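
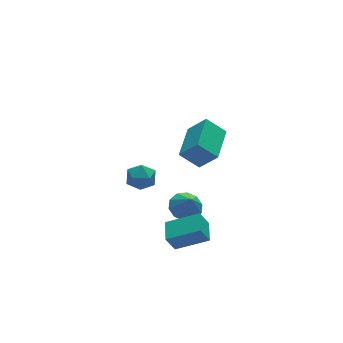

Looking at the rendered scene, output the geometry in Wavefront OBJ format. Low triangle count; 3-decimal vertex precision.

v -0.663 2.192 -3.259
v -0.077 2.797 -3.382
v 0.257 1.443 -2.558
v 0.843 2.048 -2.681
v 0.179 2.196 -2.169
v -0.389 2.659 -2.602
v 0.569 1.581 -3.338
v 0.001 2.044 -3.771
v 0.685 2.419 -3.431
v 0.444 2.8 -2.708
v -0.264 1.44 -3.232
v -0.505 1.821 -2.509
v 1.264 -3.773 3.214
v 0.483 -3.233 4.027
v 0.629 -3.157 2.194
v -0.152 -2.617 3.007
v 2.472 -2.263 3.373
v 1.691 -1.723 4.186
v 1.837 -1.647 2.353
v 1.056 -1.107 3.166
v 1.109 -0.776 -3.215
v 1.954 -0.903 -3.316
v 1.151 -1.364 -2.125
v 1.886 -0.44 -3.063
v 1.522 -0.105 -2.869
v 1 -0.027 -2.807
v 0.52 -0.235 -2.901
v 0.265 -0.649 -3.115
v 0.332 -1.112 -3.367
v 0.697 -1.446 -3.562
v 1.219 -1.525 -3.624
v 1.699 -1.317 -3.53
v -0.86 -3.663 -3.042
v -1.308 -3.583 -2.14
v -0.373 -2.609 -2.892
v -0.821 -2.53 -1.99
v 0.561 -4.43 -2.27
v 0.113 -4.351 -1.368
v 1.048 -3.377 -2.12
v 0.6 -3.297 -1.218
f 1 12 6
f 1 6 2
f 1 2 8
f 1 8 11
f 1 11 12
f 2 6 10
f 6 12 5
f 12 11 3
f 11 8 7
f 8 2 9
f 4 10 5
f 4 5 3
f 4 3 7
f 4 7 9
f 4 9 10
f 5 10 6
f 3 5 12
f 7 3 11
f 9 7 8
f 10 9 2
f 14 16 13
f 17 14 13
f 13 16 15
f 15 17 13
f 14 20 16
f 18 14 17
f 18 20 14
f 16 20 15
f 19 17 15
f 15 20 19
f 19 18 17
f 20 18 19
f 22 21 24
f 22 24 23
f 24 21 25
f 24 25 23
f 25 21 26
f 25 26 23
f 26 21 27
f 26 27 23
f 27 21 28
f 27 28 23
f 28 21 29
f 28 29 23
f 29 21 30
f 29 30 23
f 30 21 31
f 30 31 23
f 31 21 32
f 31 32 23
f 32 21 22
f 32 22 23
f 34 36 33
f 37 34 33
f 33 36 35
f 35 37 33
f 34 40 36
f 38 34 37
f 38 40 34
f 36 40 35
f 39 37 35
f 35 40 39
f 39 38 37
f 40 38 39



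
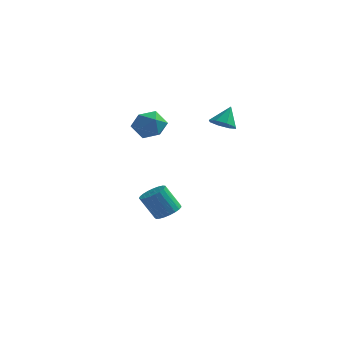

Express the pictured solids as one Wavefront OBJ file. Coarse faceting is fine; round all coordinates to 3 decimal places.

v 0.249 -2.8 2.341
v 1.161 -2.913 2.165
v 0.379 -3.667 3.575
v 1.291 -3.78 3.399
v 0.966 -2.944 3.666
v 0.885 -2.408 2.903
v 0.655 -4.172 2.837
v 0.574 -3.636 2.074
v 1.412 -3.761 2.471
v 1.604 -3.002 2.984
v -0.064 -3.578 2.756
v 0.128 -2.819 3.269
v 0.49 -0.117 -4.097
v 1.01 0.319 -3.734
v 0.25 0.112 -2.399
v -0.27 -0.323 -2.763
v 0.793 0.536 -3.824
v 0.033 0.329 -2.489
v 0.523 0.641 -3.961
v -0.237 0.434 -2.626
v 0.248 0.614 -4.122
v -0.512 0.407 -2.787
v 0.014 0.461 -4.279
v -0.746 0.254 -2.944
v -0.137 0.208 -4.404
v -0.897 0.001 -3.069
v -0.18 -0.101 -4.476
v -0.94 -0.308 -3.141
v -0.107 -0.412 -4.483
v -0.867 -0.619 -3.148
v 0.069 -0.673 -4.423
v -0.691 -0.88 -3.088
v 0.318 -0.837 -4.307
v -0.442 -1.044 -2.972
v 0.597 -0.877 -4.155
v -0.163 -1.084 -2.82
v 0.857 -0.785 -3.992
v 0.097 -0.992 -2.657
v 1.054 -0.578 -3.848
v 0.294 -0.785 -2.513
v 1.153 -0.291 -3.747
v 0.393 -0.498 -2.412
v 1.138 0.027 -3.707
v 0.378 -0.18 -2.372
v 3.11 0.506 2.007
v 3.519 -0.044 2.285
v 3.31 1.174 3.033
v 3.827 0.325 1.985
v 3.714 0.8 1.698
v 3.248 1.103 1.592
v 2.7 1.056 1.729
v 2.393 0.688 2.029
v 2.505 0.213 2.317
v 2.972 -0.09 2.422
f 1 12 6
f 1 6 2
f 1 2 8
f 1 8 11
f 1 11 12
f 2 6 10
f 6 12 5
f 12 11 3
f 11 8 7
f 8 2 9
f 4 10 5
f 4 5 3
f 4 3 7
f 4 7 9
f 4 9 10
f 5 10 6
f 3 5 12
f 7 3 11
f 9 7 8
f 10 9 2
f 14 13 17
f 14 17 15
f 15 17 18
f 15 18 16
f 17 13 19
f 17 19 18
f 18 19 20
f 18 20 16
f 19 13 21
f 19 21 20
f 20 21 22
f 20 22 16
f 21 13 23
f 21 23 22
f 22 23 24
f 22 24 16
f 23 13 25
f 23 25 24
f 24 25 26
f 24 26 16
f 25 13 27
f 25 27 26
f 26 27 28
f 26 28 16
f 27 13 29
f 27 29 28
f 28 29 30
f 28 30 16
f 29 13 31
f 29 31 30
f 30 31 32
f 30 32 16
f 31 13 33
f 31 33 32
f 32 33 34
f 32 34 16
f 33 13 35
f 33 35 34
f 34 35 36
f 34 36 16
f 35 13 37
f 35 37 36
f 36 37 38
f 36 38 16
f 37 13 39
f 37 39 38
f 38 39 40
f 38 40 16
f 39 13 41
f 39 41 40
f 40 41 42
f 40 42 16
f 41 13 43
f 41 43 42
f 42 43 44
f 42 44 16
f 43 13 14
f 43 14 44
f 44 14 15
f 44 15 16
f 46 45 48
f 46 48 47
f 48 45 49
f 48 49 47
f 49 45 50
f 49 50 47
f 50 45 51
f 50 51 47
f 51 45 52
f 51 52 47
f 52 45 53
f 52 53 47
f 53 45 54
f 53 54 47
f 54 45 46
f 54 46 47



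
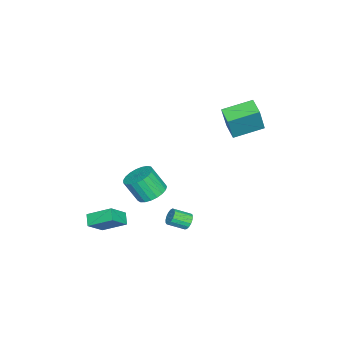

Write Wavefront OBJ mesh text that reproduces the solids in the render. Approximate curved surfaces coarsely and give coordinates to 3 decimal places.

v -1.451 2.608 2.368
v -0.819 2.486 4.156
v -2.498 4.121 2.842
v -1.866 3.999 4.629
v -0.594 3.281 2.111
v 0.038 3.159 3.898
v -1.641 4.794 2.584
v -1.009 4.672 4.372
v 2.258 1.65 -3.491
v 2.635 1.591 -3.901
v 3.059 0.67 -3.379
v 2.682 0.73 -2.969
v 2.758 1.749 -3.723
v 3.182 0.828 -3.201
v 2.767 1.884 -3.492
v 3.191 0.963 -2.97
v 2.659 1.966 -3.26
v 3.083 1.045 -2.738
v 2.46 1.975 -3.082
v 2.883 1.055 -2.56
v 2.214 1.91 -2.997
v 2.638 0.99 -2.475
v 1.978 1.786 -3.025
v 2.402 0.865 -2.503
v 1.807 1.63 -3.16
v 2.23 0.709 -2.638
v 1.739 1.479 -3.371
v 2.162 0.559 -2.849
v 1.789 1.367 -3.609
v 2.213 0.447 -3.087
v 1.948 1.321 -3.82
v 2.372 0.4 -3.298
v 2.177 1.349 -3.956
v 2.601 0.429 -3.434
v 2.425 1.447 -3.985
v 2.849 0.526 -3.463
v 3.666 -3.926 -3.352
v 3.525 -2.474 -2.518
v 2.709 -3.441 -4.358
v 2.568 -1.99 -3.524
v 4.292 -3.61 -3.796
v 4.151 -2.159 -2.962
v 3.335 -3.126 -4.802
v 3.194 -1.674 -3.968
v -0.477 -1.545 -4.006
v 0.118 -2.208 -4.437
v 0.193 -3.058 -3.025
v -0.403 -2.395 -2.594
v 0.388 -1.936 -4.287
v 0.462 -2.786 -2.875
v 0.508 -1.595 -4.088
v 0.582 -2.446 -2.676
v 0.458 -1.247 -3.876
v 0.532 -2.097 -2.464
v 0.246 -0.949 -3.686
v 0.32 -1.799 -2.273
v -0.091 -0.755 -3.551
v -0.017 -1.605 -2.139
v -0.495 -0.697 -3.495
v -0.421 -1.547 -2.083
v -0.896 -0.786 -3.527
v -0.821 -1.636 -2.115
v -1.224 -1.006 -3.642
v -1.15 -1.856 -2.23
v -1.423 -1.319 -3.821
v -1.349 -2.17 -2.408
v -1.459 -1.672 -4.031
v -1.384 -2.522 -2.619
v -1.325 -2.002 -4.237
v -1.25 -2.852 -2.824
v -1.044 -2.253 -4.403
v -0.97 -3.103 -2.99
v -0.665 -2.382 -4.5
v -0.591 -3.232 -3.088
v -0.254 -2.366 -4.512
v -0.18 -3.216 -3.1
f 2 4 1
f 5 2 1
f 1 4 3
f 3 5 1
f 2 8 4
f 6 2 5
f 6 8 2
f 4 8 3
f 7 5 3
f 3 8 7
f 7 6 5
f 8 6 7
f 10 9 13
f 10 13 11
f 11 13 14
f 11 14 12
f 13 9 15
f 13 15 14
f 14 15 16
f 14 16 12
f 15 9 17
f 15 17 16
f 16 17 18
f 16 18 12
f 17 9 19
f 17 19 18
f 18 19 20
f 18 20 12
f 19 9 21
f 19 21 20
f 20 21 22
f 20 22 12
f 21 9 23
f 21 23 22
f 22 23 24
f 22 24 12
f 23 9 25
f 23 25 24
f 24 25 26
f 24 26 12
f 25 9 27
f 25 27 26
f 26 27 28
f 26 28 12
f 27 9 29
f 27 29 28
f 28 29 30
f 28 30 12
f 29 9 31
f 29 31 30
f 30 31 32
f 30 32 12
f 31 9 33
f 31 33 32
f 32 33 34
f 32 34 12
f 33 9 35
f 33 35 34
f 34 35 36
f 34 36 12
f 35 9 10
f 35 10 36
f 36 10 11
f 36 11 12
f 38 40 37
f 41 38 37
f 37 40 39
f 39 41 37
f 38 44 40
f 42 38 41
f 42 44 38
f 40 44 39
f 43 41 39
f 39 44 43
f 43 42 41
f 44 42 43
f 46 45 49
f 46 49 47
f 47 49 50
f 47 50 48
f 49 45 51
f 49 51 50
f 50 51 52
f 50 52 48
f 51 45 53
f 51 53 52
f 52 53 54
f 52 54 48
f 53 45 55
f 53 55 54
f 54 55 56
f 54 56 48
f 55 45 57
f 55 57 56
f 56 57 58
f 56 58 48
f 57 45 59
f 57 59 58
f 58 59 60
f 58 60 48
f 59 45 61
f 59 61 60
f 60 61 62
f 60 62 48
f 61 45 63
f 61 63 62
f 62 63 64
f 62 64 48
f 63 45 65
f 63 65 64
f 64 65 66
f 64 66 48
f 65 45 67
f 65 67 66
f 66 67 68
f 66 68 48
f 67 45 69
f 67 69 68
f 68 69 70
f 68 70 48
f 69 45 71
f 69 71 70
f 70 71 72
f 70 72 48
f 71 45 73
f 71 73 72
f 72 73 74
f 72 74 48
f 73 45 75
f 73 75 74
f 74 75 76
f 74 76 48
f 75 45 46
f 75 46 76
f 76 46 47
f 76 47 48



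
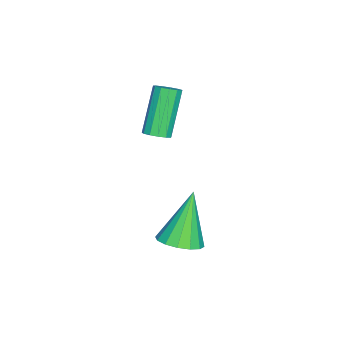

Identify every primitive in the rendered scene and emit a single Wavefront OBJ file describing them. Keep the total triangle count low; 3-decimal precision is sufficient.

v 1.809 2.344 -0.517
v 2.269 1.715 -0.231
v 0.871 2.516 1.377
v 2.5 2.068 -0.149
v 2.546 2.495 -0.166
v 2.394 2.881 -0.276
v 2.085 3.123 -0.451
v 1.703 3.157 -0.643
v 1.349 2.973 -0.802
v 1.118 2.62 -0.884
v 1.072 2.193 -0.868
v 1.224 1.806 -0.757
v 1.532 1.564 -0.582
v 1.915 1.53 -0.39
v -1.546 0.429 1.986
v -1.122 0.324 2.267
v -2.229 0.366 3.955
v -2.654 0.471 3.674
v -1.138 0.616 2.248
v -2.246 0.658 3.937
v -1.285 0.848 2.147
v -2.392 0.89 3.836
v -1.514 0.948 1.994
v -2.621 0.99 3.683
v -1.753 0.883 1.838
v -2.861 0.925 3.527
v -1.927 0.673 1.73
v -3.035 0.715 3.419
v -1.98 0.387 1.702
v -3.088 0.429 3.391
v -1.895 0.113 1.765
v -3.003 0.155 3.453
v -1.7 -0.06 1.897
v -2.807 -0.018 3.586
v -1.455 -0.078 2.058
v -2.563 -0.036 3.747
v -1.24 0.065 2.196
v -2.347 0.107 3.884
f 2 1 4
f 2 4 3
f 4 1 5
f 4 5 3
f 5 1 6
f 5 6 3
f 6 1 7
f 6 7 3
f 7 1 8
f 7 8 3
f 8 1 9
f 8 9 3
f 9 1 10
f 9 10 3
f 10 1 11
f 10 11 3
f 11 1 12
f 11 12 3
f 12 1 13
f 12 13 3
f 13 1 14
f 13 14 3
f 14 1 2
f 14 2 3
f 16 15 19
f 16 19 17
f 17 19 20
f 17 20 18
f 19 15 21
f 19 21 20
f 20 21 22
f 20 22 18
f 21 15 23
f 21 23 22
f 22 23 24
f 22 24 18
f 23 15 25
f 23 25 24
f 24 25 26
f 24 26 18
f 25 15 27
f 25 27 26
f 26 27 28
f 26 28 18
f 27 15 29
f 27 29 28
f 28 29 30
f 28 30 18
f 29 15 31
f 29 31 30
f 30 31 32
f 30 32 18
f 31 15 33
f 31 33 32
f 32 33 34
f 32 34 18
f 33 15 35
f 33 35 34
f 34 35 36
f 34 36 18
f 35 15 37
f 35 37 36
f 36 37 38
f 36 38 18
f 37 15 16
f 37 16 38
f 38 16 17
f 38 17 18



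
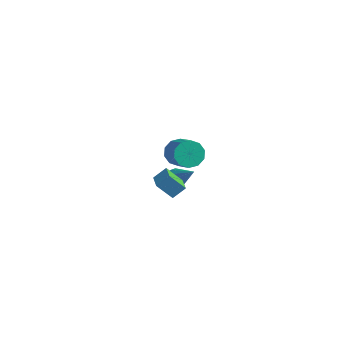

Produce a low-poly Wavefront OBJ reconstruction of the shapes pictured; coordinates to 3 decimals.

v -1.867 1.358 -2.699
v -1.513 0.97 -3.099
v -0.593 1.202 -1.421
v -1.399 1.356 -3.165
v -1.464 1.743 -3.053
v -1.682 1.983 -2.806
v -1.971 1.984 -2.517
v -2.22 1.746 -2.299
v -2.334 1.36 -2.232
v -2.269 0.973 -2.344
v -2.051 0.733 -2.592
v -1.762 0.732 -2.88
v 0.513 -3.223 0.898
v -0.291 -3.632 1.901
v 0.981 -2.624 1.516
v 0.176 -3.033 2.52
v 1.224 -4.027 1.14
v 0.419 -4.436 2.144
v 1.691 -3.428 1.759
v 0.887 -3.837 2.762
v -3.613 4.439 -3.456
v -2.972 4.378 -4.208
v -1.625 3.36 -2.976
v -2.267 3.421 -2.224
v -2.858 4.897 -3.903
v -1.511 3.878 -2.671
v -3.032 5.241 -3.428
v -1.686 4.222 -2.196
v -3.429 5.278 -2.964
v -2.082 4.26 -1.732
v -3.896 4.996 -2.687
v -2.549 3.977 -1.455
v -4.255 4.5 -2.704
v -2.908 3.482 -1.472
v -4.369 3.982 -3.009
v -3.022 2.963 -1.777
v -4.194 3.638 -3.484
v -2.848 2.619 -2.252
v -3.798 3.6 -3.948
v -2.451 2.582 -2.716
v -3.331 3.883 -4.225
v -1.984 2.864 -2.993
f 2 1 4
f 2 4 3
f 4 1 5
f 4 5 3
f 5 1 6
f 5 6 3
f 6 1 7
f 6 7 3
f 7 1 8
f 7 8 3
f 8 1 9
f 8 9 3
f 9 1 10
f 9 10 3
f 10 1 11
f 10 11 3
f 11 1 12
f 11 12 3
f 12 1 2
f 12 2 3
f 14 16 13
f 17 14 13
f 13 16 15
f 15 17 13
f 14 20 16
f 18 14 17
f 18 20 14
f 16 20 15
f 19 17 15
f 15 20 19
f 19 18 17
f 20 18 19
f 22 21 25
f 22 25 23
f 23 25 26
f 23 26 24
f 25 21 27
f 25 27 26
f 26 27 28
f 26 28 24
f 27 21 29
f 27 29 28
f 28 29 30
f 28 30 24
f 29 21 31
f 29 31 30
f 30 31 32
f 30 32 24
f 31 21 33
f 31 33 32
f 32 33 34
f 32 34 24
f 33 21 35
f 33 35 34
f 34 35 36
f 34 36 24
f 35 21 37
f 35 37 36
f 36 37 38
f 36 38 24
f 37 21 39
f 37 39 38
f 38 39 40
f 38 40 24
f 39 21 41
f 39 41 40
f 40 41 42
f 40 42 24
f 41 21 22
f 41 22 42
f 42 22 23
f 42 23 24



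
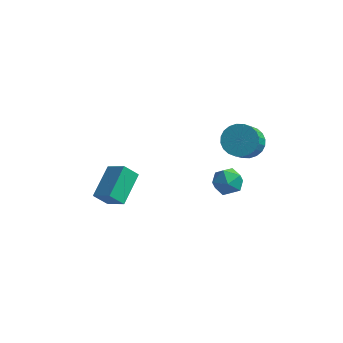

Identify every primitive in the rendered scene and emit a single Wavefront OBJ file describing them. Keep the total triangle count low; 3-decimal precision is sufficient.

v -4.528 -1.191 -1.791
v -4.347 0.77 -0.878
v -3.809 -0.867 -2.628
v -3.628 1.093 -1.716
v -3.372 -1.673 -0.984
v -3.191 0.287 -0.072
v -2.653 -1.35 -1.822
v -2.472 0.611 -0.909
v 3.14 -1.099 1.99
v 4.04 -1.26 2.271
v 2.68 -2.38 2.729
v 3.58 -2.541 3.01
v 3.092 -1.8 3.369
v 3.376 -1.009 2.913
v 3.344 -2.631 2.087
v 3.628 -1.84 1.631
v 4.166 -2.207 2.331
v 4.011 -1.694 3.123
v 2.709 -1.946 1.877
v 2.554 -1.433 2.669
v 3.5 1.224 3.216
v 4.465 1.508 3.484
v 4.484 0.039 4.971
v 3.52 -0.244 4.704
v 4.242 1.748 3.723
v 4.261 0.28 5.211
v 3.907 1.908 3.886
v 3.926 0.44 5.374
v 3.509 1.964 3.947
v 3.529 0.496 5.434
v 3.111 1.908 3.896
v 3.13 0.44 5.384
v 2.771 1.747 3.742
v 2.791 0.279 5.23
v 2.543 1.507 3.508
v 2.562 0.039 4.995
v 2.46 1.224 3.229
v 2.48 -0.244 4.717
v 2.536 0.941 2.949
v 2.555 -0.528 4.436
v 2.759 0.7 2.709
v 2.778 -0.768 4.197
v 3.094 0.54 2.546
v 3.113 -0.928 4.034
v 3.491 0.484 2.486
v 3.511 -0.984 3.973
v 3.89 0.54 2.536
v 3.909 -0.928 4.024
v 4.229 0.701 2.69
v 4.249 -0.767 4.178
v 4.458 0.941 2.925
v 4.477 -0.527 4.412
v 4.54 1.224 3.203
v 4.56 -0.244 4.691
f 2 4 1
f 5 2 1
f 1 4 3
f 3 5 1
f 2 8 4
f 6 2 5
f 6 8 2
f 4 8 3
f 7 5 3
f 3 8 7
f 7 6 5
f 8 6 7
f 9 20 14
f 9 14 10
f 9 10 16
f 9 16 19
f 9 19 20
f 10 14 18
f 14 20 13
f 20 19 11
f 19 16 15
f 16 10 17
f 12 18 13
f 12 13 11
f 12 11 15
f 12 15 17
f 12 17 18
f 13 18 14
f 11 13 20
f 15 11 19
f 17 15 16
f 18 17 10
f 22 21 25
f 22 25 23
f 23 25 26
f 23 26 24
f 25 21 27
f 25 27 26
f 26 27 28
f 26 28 24
f 27 21 29
f 27 29 28
f 28 29 30
f 28 30 24
f 29 21 31
f 29 31 30
f 30 31 32
f 30 32 24
f 31 21 33
f 31 33 32
f 32 33 34
f 32 34 24
f 33 21 35
f 33 35 34
f 34 35 36
f 34 36 24
f 35 21 37
f 35 37 36
f 36 37 38
f 36 38 24
f 37 21 39
f 37 39 38
f 38 39 40
f 38 40 24
f 39 21 41
f 39 41 40
f 40 41 42
f 40 42 24
f 41 21 43
f 41 43 42
f 42 43 44
f 42 44 24
f 43 21 45
f 43 45 44
f 44 45 46
f 44 46 24
f 45 21 47
f 45 47 46
f 46 47 48
f 46 48 24
f 47 21 49
f 47 49 48
f 48 49 50
f 48 50 24
f 49 21 51
f 49 51 50
f 50 51 52
f 50 52 24
f 51 21 53
f 51 53 52
f 52 53 54
f 52 54 24
f 53 21 22
f 53 22 54
f 54 22 23
f 54 23 24



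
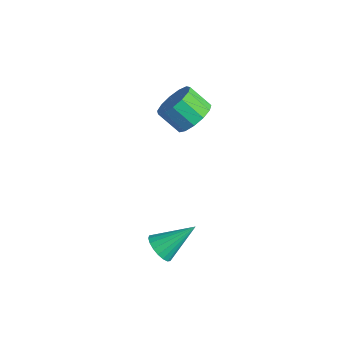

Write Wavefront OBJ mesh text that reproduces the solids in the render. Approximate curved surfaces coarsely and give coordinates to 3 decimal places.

v 3.697 -3.74 -0.234
v 4.238 -3.625 -0.612
v 4.123 -2.44 0.774
v 4.029 -3.456 -0.741
v 3.755 -3.344 -0.771
v 3.469 -3.31 -0.694
v 3.228 -3.361 -0.525
v 3.08 -3.487 -0.3
v 3.054 -3.664 -0.061
v 3.156 -3.856 0.144
v 3.364 -4.025 0.273
v 3.639 -4.137 0.303
v 3.925 -4.171 0.226
v 4.166 -4.12 0.058
v 4.314 -3.993 -0.168
v 4.34 -3.817 -0.407
v -0.617 0.658 1.725
v 0.04 0.624 2.324
v -0.726 0.128 3.135
v -1.383 0.162 2.535
v -0.184 1.068 2.385
v -0.949 0.572 3.195
v -0.545 1.383 2.236
v -1.311 0.887 3.047
v -0.93 1.467 1.925
v -1.695 0.971 2.735
v -1.215 1.294 1.55
v -1.98 0.798 2.361
v -1.31 0.92 1.231
v -2.075 0.424 2.041
v -1.185 0.462 1.068
v -1.951 -0.034 1.879
v -0.881 0.066 1.114
v -1.646 -0.43 1.925
v -0.492 -0.141 1.354
v -1.257 -0.637 2.164
v -0.143 -0.095 1.711
v -0.909 -0.591 2.522
v 0.055 0.19 2.073
v -0.711 -0.306 2.884
f 2 1 4
f 2 4 3
f 4 1 5
f 4 5 3
f 5 1 6
f 5 6 3
f 6 1 7
f 6 7 3
f 7 1 8
f 7 8 3
f 8 1 9
f 8 9 3
f 9 1 10
f 9 10 3
f 10 1 11
f 10 11 3
f 11 1 12
f 11 12 3
f 12 1 13
f 12 13 3
f 13 1 14
f 13 14 3
f 14 1 15
f 14 15 3
f 15 1 16
f 15 16 3
f 16 1 2
f 16 2 3
f 18 17 21
f 18 21 19
f 19 21 22
f 19 22 20
f 21 17 23
f 21 23 22
f 22 23 24
f 22 24 20
f 23 17 25
f 23 25 24
f 24 25 26
f 24 26 20
f 25 17 27
f 25 27 26
f 26 27 28
f 26 28 20
f 27 17 29
f 27 29 28
f 28 29 30
f 28 30 20
f 29 17 31
f 29 31 30
f 30 31 32
f 30 32 20
f 31 17 33
f 31 33 32
f 32 33 34
f 32 34 20
f 33 17 35
f 33 35 34
f 34 35 36
f 34 36 20
f 35 17 37
f 35 37 36
f 36 37 38
f 36 38 20
f 37 17 39
f 37 39 38
f 38 39 40
f 38 40 20
f 39 17 18
f 39 18 40
f 40 18 19
f 40 19 20



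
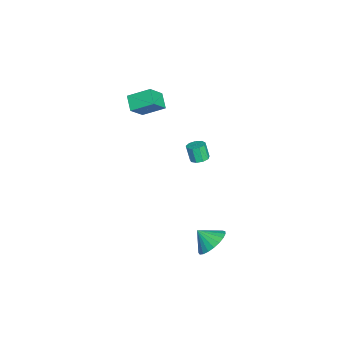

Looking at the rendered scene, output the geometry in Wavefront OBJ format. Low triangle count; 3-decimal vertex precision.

v -3.656 -2.039 3.275
v -2.866 -2.601 4.272
v -3.633 -0.786 3.963
v -2.843 -1.347 4.96
v -2.817 -1.773 2.76
v -2.027 -2.334 3.757
v -2.794 -0.519 3.448
v -2.004 -1.081 4.445
v 2.252 2.387 -3.24
v 3.119 2.547 -2.789
v 2.008 1.573 -2.48
v 2.87 2.808 -2.59
v 2.513 2.995 -2.504
v 2.112 3.078 -2.545
v 1.735 3.041 -2.706
v 1.448 2.891 -2.959
v 1.299 2.654 -3.261
v 1.315 2.37 -3.559
v 1.494 2.09 -3.802
v 1.803 1.861 -3.948
v 2.191 1.723 -3.971
v 2.588 1.7 -3.868
v 2.928 1.795 -3.656
v 3.151 1.993 -3.372
v 3.218 2.259 -3.065
v -3.484 1.285 -1.418
v -3.009 1.515 -1.233
v -3.26 1.266 -0.277
v -3.736 1.035 -0.462
v -3.288 1.777 -1.238
v -3.539 1.528 -0.282
v -3.659 1.809 -1.327
v -3.91 1.559 -0.371
v -3.948 1.595 -1.459
v -4.2 1.346 -0.503
v -4.021 1.236 -1.572
v -4.272 0.987 -0.615
v -3.842 0.9 -1.613
v -4.093 0.651 -0.656
v -3.496 0.744 -1.562
v -3.747 0.494 -0.606
v -3.144 0.841 -1.445
v -3.396 0.591 -0.488
v -2.952 1.145 -1.315
v -3.203 0.896 -0.358
f 2 4 1
f 5 2 1
f 1 4 3
f 3 5 1
f 2 8 4
f 6 2 5
f 6 8 2
f 4 8 3
f 7 5 3
f 3 8 7
f 7 6 5
f 8 6 7
f 10 9 12
f 10 12 11
f 12 9 13
f 12 13 11
f 13 9 14
f 13 14 11
f 14 9 15
f 14 15 11
f 15 9 16
f 15 16 11
f 16 9 17
f 16 17 11
f 17 9 18
f 17 18 11
f 18 9 19
f 18 19 11
f 19 9 20
f 19 20 11
f 20 9 21
f 20 21 11
f 21 9 22
f 21 22 11
f 22 9 23
f 22 23 11
f 23 9 24
f 23 24 11
f 24 9 25
f 24 25 11
f 25 9 10
f 25 10 11
f 27 26 30
f 27 30 28
f 28 30 31
f 28 31 29
f 30 26 32
f 30 32 31
f 31 32 33
f 31 33 29
f 32 26 34
f 32 34 33
f 33 34 35
f 33 35 29
f 34 26 36
f 34 36 35
f 35 36 37
f 35 37 29
f 36 26 38
f 36 38 37
f 37 38 39
f 37 39 29
f 38 26 40
f 38 40 39
f 39 40 41
f 39 41 29
f 40 26 42
f 40 42 41
f 41 42 43
f 41 43 29
f 42 26 44
f 42 44 43
f 43 44 45
f 43 45 29
f 44 26 27
f 44 27 45
f 45 27 28
f 45 28 29



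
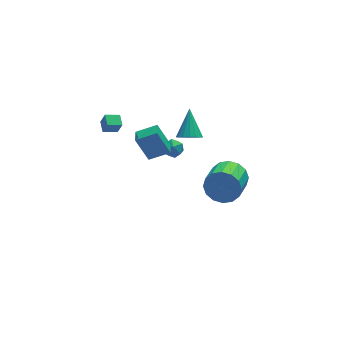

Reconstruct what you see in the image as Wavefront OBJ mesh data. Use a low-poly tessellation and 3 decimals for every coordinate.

v -2.046 1.349 0.484
v -2.681 1.863 2.088
v -1.737 2.222 0.326
v -2.372 2.736 1.93
v -0.828 1.024 1.07
v -1.463 1.538 2.674
v -0.519 1.897 0.912
v -1.154 2.411 2.516
v -0.005 0.092 3.219
v 0.602 0.291 2.79
v 0.465 1.428 4.501
v 0.331 0.506 2.664
v -0.017 0.627 2.666
v -0.362 0.625 2.794
v -0.626 0.502 3.02
v -0.747 0.284 3.292
v -0.698 0.022 3.546
v -0.491 -0.224 3.726
v -0.172 -0.397 3.79
v 0.185 -0.458 3.723
v 0.499 -0.394 3.541
v 0.697 -0.218 3.284
v 0.734 0.029 3.013
v 0.17 3.762 -0.641
v 0.629 3.922 -1.179
v -0.309 2.918 -1.301
v 0.15 3.078 -1.839
v 0.398 2.772 -1.23
v 0.694 3.294 -0.822
v -0.374 3.546 -1.658
v -0.078 4.068 -1.25
v 0.293 3.789 -1.808
v 0.77 3.311 -1.543
v -0.45 3.529 -0.937
v 0.027 3.051 -0.672
v 1.181 -3.294 2.469
v 1.551 -3.935 1.668
v 0.629 -5.246 2.291
v 0.259 -4.606 3.091
v 1.923 -3.997 2.088
v 1 -5.308 2.711
v 2.096 -3.87 2.61
v 1.173 -5.182 3.233
v 2.024 -3.59 3.094
v 1.101 -4.901 3.717
v 1.726 -3.23 3.411
v 0.803 -4.541 4.033
v 1.282 -2.887 3.475
v 0.36 -4.199 4.098
v 0.811 -2.654 3.269
v -0.111 -3.965 3.892
v 0.44 -2.592 2.849
v -0.483 -3.903 3.472
v 0.267 -2.718 2.327
v -0.656 -4.03 2.95
v 0.339 -2.999 1.843
v -0.584 -4.31 2.466
v 0.637 -3.359 1.527
v -0.286 -4.67 2.149
v 1.08 -3.701 1.462
v 0.158 -5.013 2.085
v -4.145 3.449 1.843
v -3.925 3.21 2.671
v -4.038 4.228 2.039
v -3.819 3.988 2.868
v -3.261 3.392 1.592
v -3.042 3.152 2.421
v -3.155 4.17 1.789
v -2.935 3.931 2.617
f 2 4 1
f 5 2 1
f 1 4 3
f 3 5 1
f 2 8 4
f 6 2 5
f 6 8 2
f 4 8 3
f 7 5 3
f 3 8 7
f 7 6 5
f 8 6 7
f 10 9 12
f 10 12 11
f 12 9 13
f 12 13 11
f 13 9 14
f 13 14 11
f 14 9 15
f 14 15 11
f 15 9 16
f 15 16 11
f 16 9 17
f 16 17 11
f 17 9 18
f 17 18 11
f 18 9 19
f 18 19 11
f 19 9 20
f 19 20 11
f 20 9 21
f 20 21 11
f 21 9 22
f 21 22 11
f 22 9 23
f 22 23 11
f 23 9 10
f 23 10 11
f 24 35 29
f 24 29 25
f 24 25 31
f 24 31 34
f 24 34 35
f 25 29 33
f 29 35 28
f 35 34 26
f 34 31 30
f 31 25 32
f 27 33 28
f 27 28 26
f 27 26 30
f 27 30 32
f 27 32 33
f 28 33 29
f 26 28 35
f 30 26 34
f 32 30 31
f 33 32 25
f 37 36 40
f 37 40 38
f 38 40 41
f 38 41 39
f 40 36 42
f 40 42 41
f 41 42 43
f 41 43 39
f 42 36 44
f 42 44 43
f 43 44 45
f 43 45 39
f 44 36 46
f 44 46 45
f 45 46 47
f 45 47 39
f 46 36 48
f 46 48 47
f 47 48 49
f 47 49 39
f 48 36 50
f 48 50 49
f 49 50 51
f 49 51 39
f 50 36 52
f 50 52 51
f 51 52 53
f 51 53 39
f 52 36 54
f 52 54 53
f 53 54 55
f 53 55 39
f 54 36 56
f 54 56 55
f 55 56 57
f 55 57 39
f 56 36 58
f 56 58 57
f 57 58 59
f 57 59 39
f 58 36 60
f 58 60 59
f 59 60 61
f 59 61 39
f 60 36 37
f 60 37 61
f 61 37 38
f 61 38 39
f 63 65 62
f 66 63 62
f 62 65 64
f 64 66 62
f 63 69 65
f 67 63 66
f 67 69 63
f 65 69 64
f 68 66 64
f 64 69 68
f 68 67 66
f 69 67 68



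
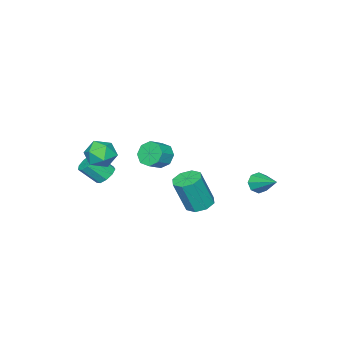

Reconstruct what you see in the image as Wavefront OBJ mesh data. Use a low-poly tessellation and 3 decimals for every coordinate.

v -1.974 -3.341 -0.206
v -1.614 -3.664 -0.855
v -0.745 -3.722 -0.344
v -1.106 -3.399 0.306
v -1.577 -3.045 -0.847
v -0.708 -3.103 -0.335
v -1.774 -2.6 -0.463
v -0.905 -2.657 0.049
v -2.088 -2.589 0.071
v -1.219 -2.646 0.583
v -2.335 -3.018 0.444
v -1.466 -3.076 0.955
v -2.372 -3.637 0.435
v -1.503 -3.695 0.947
v -2.175 -4.083 0.051
v -1.306 -4.14 0.563
v -1.861 -4.094 -0.483
v -0.992 -4.151 0.029
v -3.032 2.195 -0.604
v -2.83 1.848 -0.08
v -2.648 3.605 0.184
v -2.459 1.931 -0.412
v -2.423 2.17 -0.856
v -2.744 2.423 -1.152
v -3.234 2.543 -1.127
v -3.606 2.459 -0.796
v -3.642 2.221 -0.352
v -3.321 1.967 -0.056
v 3.537 -1.4 3.015
v 4.438 -1.483 3.002
v 3.402 -2.857 2.978
v 4.303 -2.94 2.965
v 3.888 -2.639 3.71
v 3.971 -1.739 3.733
v 3.869 -2.601 2.247
v 3.952 -1.701 2.27
v 4.643 -2.225 2.527
v 4.654 -2.249 3.431
v 3.186 -2.091 2.549
v 3.197 -2.115 3.453
v 3.36 -2.371 1.154
v 3.818 -1.912 1.204
v 4.397 -2.59 2.136
v 3.94 -3.049 2.086
v 3.481 -1.821 1.48
v 4.06 -2.5 2.411
v 3.087 -1.988 1.603
v 3.667 -2.667 2.535
v 2.822 -2.333 1.516
v 3.401 -3.012 2.448
v 2.808 -2.697 1.26
v 3.387 -3.375 2.192
v 3.053 -2.907 0.954
v 3.632 -3.586 1.886
v 3.441 -2.867 0.742
v 4.021 -3.546 1.674
v 3.792 -2.594 0.723
v 4.371 -3.273 1.654
v 3.941 -2.217 0.905
v 4.52 -2.896 1.837
v 0.278 1.084 -1.001
v 0.955 0.771 -1.262
v 1.499 0.364 0.641
v 0.822 0.676 0.901
v 1.002 1.363 -1.148
v 1.546 0.956 0.754
v 0.625 1.791 -0.949
v 1.169 1.384 0.953
v 0.045 1.805 -0.78
v 0.589 1.398 1.122
v -0.399 1.396 -0.741
v 0.145 0.989 1.162
v -0.446 0.804 -0.854
v 0.098 0.397 1.048
v -0.069 0.376 -1.053
v 0.475 -0.031 0.849
v 0.511 0.362 -1.222
v 1.055 -0.045 0.68
f 2 1 5
f 2 5 3
f 3 5 6
f 3 6 4
f 5 1 7
f 5 7 6
f 6 7 8
f 6 8 4
f 7 1 9
f 7 9 8
f 8 9 10
f 8 10 4
f 9 1 11
f 9 11 10
f 10 11 12
f 10 12 4
f 11 1 13
f 11 13 12
f 12 13 14
f 12 14 4
f 13 1 15
f 13 15 14
f 14 15 16
f 14 16 4
f 15 1 17
f 15 17 16
f 16 17 18
f 16 18 4
f 17 1 2
f 17 2 18
f 18 2 3
f 18 3 4
f 20 19 22
f 20 22 21
f 22 19 23
f 22 23 21
f 23 19 24
f 23 24 21
f 24 19 25
f 24 25 21
f 25 19 26
f 25 26 21
f 26 19 27
f 26 27 21
f 27 19 28
f 27 28 21
f 28 19 20
f 28 20 21
f 29 40 34
f 29 34 30
f 29 30 36
f 29 36 39
f 29 39 40
f 30 34 38
f 34 40 33
f 40 39 31
f 39 36 35
f 36 30 37
f 32 38 33
f 32 33 31
f 32 31 35
f 32 35 37
f 32 37 38
f 33 38 34
f 31 33 40
f 35 31 39
f 37 35 36
f 38 37 30
f 42 41 45
f 42 45 43
f 43 45 46
f 43 46 44
f 45 41 47
f 45 47 46
f 46 47 48
f 46 48 44
f 47 41 49
f 47 49 48
f 48 49 50
f 48 50 44
f 49 41 51
f 49 51 50
f 50 51 52
f 50 52 44
f 51 41 53
f 51 53 52
f 52 53 54
f 52 54 44
f 53 41 55
f 53 55 54
f 54 55 56
f 54 56 44
f 55 41 57
f 55 57 56
f 56 57 58
f 56 58 44
f 57 41 59
f 57 59 58
f 58 59 60
f 58 60 44
f 59 41 42
f 59 42 60
f 60 42 43
f 60 43 44
f 62 61 65
f 62 65 63
f 63 65 66
f 63 66 64
f 65 61 67
f 65 67 66
f 66 67 68
f 66 68 64
f 67 61 69
f 67 69 68
f 68 69 70
f 68 70 64
f 69 61 71
f 69 71 70
f 70 71 72
f 70 72 64
f 71 61 73
f 71 73 72
f 72 73 74
f 72 74 64
f 73 61 75
f 73 75 74
f 74 75 76
f 74 76 64
f 75 61 77
f 75 77 76
f 76 77 78
f 76 78 64
f 77 61 62
f 77 62 78
f 78 62 63
f 78 63 64



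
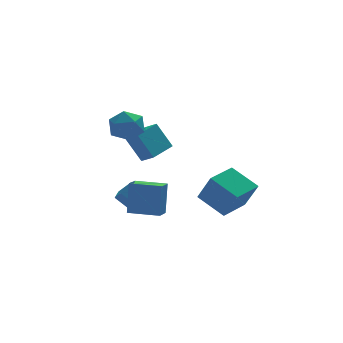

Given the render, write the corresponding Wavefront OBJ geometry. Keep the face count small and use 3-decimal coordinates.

v -3.68 -2.783 -1.261
v -3.442 -2.399 0.687
v -3.117 -1.976 -1.489
v -2.879 -1.591 0.459
v -2.201 -3.809 -1.239
v -1.963 -3.424 0.709
v -1.638 -3.001 -1.467
v -1.4 -2.617 0.481
v -2.239 4.567 -3.572
v -2.356 3.374 -2.558
v -1.392 4.896 -3.087
v -1.509 3.703 -2.073
v -1.511 3.837 -4.347
v -1.628 2.644 -3.333
v -0.664 4.166 -3.862
v -0.781 2.973 -2.848
v -2.052 2.977 1.685
v -1.589 2.235 2.189
v -0.607 4.054 1.944
v -0.144 3.311 2.448
v -1.316 2.369 0.112
v -0.853 1.626 0.616
v 0.129 3.445 0.371
v 0.592 2.703 0.875
v -3.512 1.033 4.043
v -2.919 1.276 3.131
v -2.501 -0.436 4.309
v -1.908 -0.193 3.397
v -1.825 0.45 4.303
v -2.45 1.358 4.139
v -2.97 -0.518 3.301
v -3.595 0.39 3.137
v -2.584 0.317 2.673
v -1.877 0.916 3.292
v -3.543 -0.076 4.148
v -2.836 0.523 4.767
v 1.832 -2.367 -2.481
v 2.272 -3.225 -0.774
v 0.809 -0.984 -1.521
v 1.248 -1.842 0.185
v 3.432 -1.278 -2.345
v 3.871 -2.136 -0.639
v 2.408 0.105 -1.386
v 2.848 -0.753 0.321
f 2 4 1
f 5 2 1
f 1 4 3
f 3 5 1
f 2 8 4
f 6 2 5
f 6 8 2
f 4 8 3
f 7 5 3
f 3 8 7
f 7 6 5
f 8 6 7
f 10 12 9
f 13 10 9
f 9 12 11
f 11 13 9
f 10 16 12
f 14 10 13
f 14 16 10
f 12 16 11
f 15 13 11
f 11 16 15
f 15 14 13
f 16 14 15
f 18 20 17
f 21 18 17
f 17 20 19
f 19 21 17
f 18 24 20
f 22 18 21
f 22 24 18
f 20 24 19
f 23 21 19
f 19 24 23
f 23 22 21
f 24 22 23
f 25 36 30
f 25 30 26
f 25 26 32
f 25 32 35
f 25 35 36
f 26 30 34
f 30 36 29
f 36 35 27
f 35 32 31
f 32 26 33
f 28 34 29
f 28 29 27
f 28 27 31
f 28 31 33
f 28 33 34
f 29 34 30
f 27 29 36
f 31 27 35
f 33 31 32
f 34 33 26
f 38 40 37
f 41 38 37
f 37 40 39
f 39 41 37
f 38 44 40
f 42 38 41
f 42 44 38
f 40 44 39
f 43 41 39
f 39 44 43
f 43 42 41
f 44 42 43



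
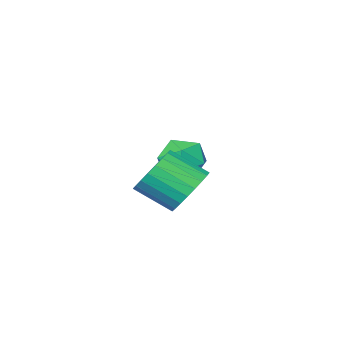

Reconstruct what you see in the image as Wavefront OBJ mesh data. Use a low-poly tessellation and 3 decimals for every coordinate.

v 2.724 1.137 -3.02
v 3.209 0.837 -3.792
v 3.942 -0.137 -2.952
v 3.456 0.163 -2.18
v 3.432 1.111 -3.668
v 4.164 0.137 -2.828
v 3.547 1.39 -3.445
v 4.279 0.415 -2.605
v 3.536 1.629 -3.157
v 4.269 0.655 -2.318
v 3.402 1.794 -2.849
v 4.135 0.82 -2.009
v 3.165 1.859 -2.567
v 3.897 0.885 -1.727
v 2.86 1.814 -2.353
v 3.593 0.84 -1.514
v 2.535 1.666 -2.241
v 3.267 0.692 -1.402
v 2.238 1.437 -2.248
v 2.971 0.463 -1.408
v 2.016 1.163 -2.372
v 2.748 0.189 -1.532
v 1.901 0.885 -2.595
v 2.633 -0.09 -1.755
v 1.911 0.645 -2.882
v 2.644 -0.329 -2.043
v 2.045 0.48 -3.191
v 2.778 -0.494 -2.351
v 2.283 0.415 -3.473
v 3.015 -0.559 -2.633
v 2.587 0.46 -3.686
v 3.32 -0.514 -2.847
v 2.913 0.608 -3.798
v 3.645 -0.366 -2.959
v -0.53 -2.225 -2.576
v 0.404 -2.025 -2.635
v -0.444 -3.015 -3.905
v 0.49 -2.815 -3.964
v 0.17 -3.41 -3.286
v 0.118 -2.921 -2.465
v -0.158 -2.119 -4.075
v -0.21 -1.63 -3.254
v 0.634 -1.958 -3.562
v 0.837 -2.756 -3.074
v -0.877 -2.284 -3.466
v -0.674 -3.082 -2.978
f 2 1 5
f 2 5 3
f 3 5 6
f 3 6 4
f 5 1 7
f 5 7 6
f 6 7 8
f 6 8 4
f 7 1 9
f 7 9 8
f 8 9 10
f 8 10 4
f 9 1 11
f 9 11 10
f 10 11 12
f 10 12 4
f 11 1 13
f 11 13 12
f 12 13 14
f 12 14 4
f 13 1 15
f 13 15 14
f 14 15 16
f 14 16 4
f 15 1 17
f 15 17 16
f 16 17 18
f 16 18 4
f 17 1 19
f 17 19 18
f 18 19 20
f 18 20 4
f 19 1 21
f 19 21 20
f 20 21 22
f 20 22 4
f 21 1 23
f 21 23 22
f 22 23 24
f 22 24 4
f 23 1 25
f 23 25 24
f 24 25 26
f 24 26 4
f 25 1 27
f 25 27 26
f 26 27 28
f 26 28 4
f 27 1 29
f 27 29 28
f 28 29 30
f 28 30 4
f 29 1 31
f 29 31 30
f 30 31 32
f 30 32 4
f 31 1 33
f 31 33 32
f 32 33 34
f 32 34 4
f 33 1 2
f 33 2 34
f 34 2 3
f 34 3 4
f 35 46 40
f 35 40 36
f 35 36 42
f 35 42 45
f 35 45 46
f 36 40 44
f 40 46 39
f 46 45 37
f 45 42 41
f 42 36 43
f 38 44 39
f 38 39 37
f 38 37 41
f 38 41 43
f 38 43 44
f 39 44 40
f 37 39 46
f 41 37 45
f 43 41 42
f 44 43 36



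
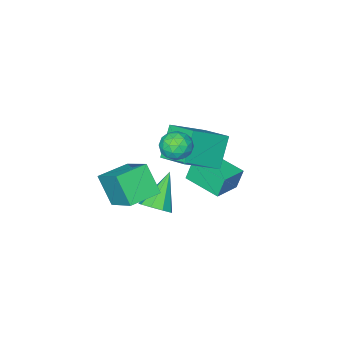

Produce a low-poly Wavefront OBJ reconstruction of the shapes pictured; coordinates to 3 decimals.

v -2.949 -2.185 -0.629
v -1.095 -2.557 0.495
v -2.987 -0.477 0
v -1.133 -0.85 1.124
v -1.927 -1.61 -2.124
v -0.073 -1.983 -1
v -1.965 0.097 -1.495
v -0.111 -0.275 -0.371
v -3.268 -2.54 -3.977
v -3.59 -2.424 -2.848
v -3.664 -0.635 -4.285
v -3.987 -0.519 -3.156
v -1.753 -2.161 -3.584
v -2.076 -2.045 -2.455
v -2.15 -0.256 -3.892
v -2.472 -0.14 -2.763
v 0.528 0.759 1.959
v 1.218 0.288 2.06
v 0.022 -0.168 1.1
v 0.712 -0.639 1.201
v 0.168 -0.548 1.836
v 0.48 0.025 2.367
v 0.76 0.095 0.793
v 1.072 0.668 1.324
v 1.361 -0.121 1.34
v 0.995 -0.519 1.984
v 0.245 0.639 1.176
v -0.121 0.241 1.82
v 0.917 0.605 2.085
v 0.323 -0.485 1.075
v 0.003 -0.432 1.448
v 0.409 -0.708 1.508
v 0.483 0.45 2.265
v 0.889 0.173 2.325
v 0.272 -0.318 2.193
v 0.351 -0.053 0.835
v 0.757 -0.33 0.895
v 0.831 0.828 1.652
v 1.237 0.552 1.712
v 0.968 0.438 0.967
v 1.407 0.088 1.721
v 1.11 -0.457 1.216
v 1.138 -0.026 0.976
v 1.321 0.311 1.288
v 1.192 -0.146 2.1
v 0.895 -0.691 1.595
v 0.575 -0.638 1.968
v 0.758 -0.301 2.28
v 1.276 -0.387 1.677
v 0.345 0.811 1.565
v 0.048 0.266 1.06
v 0.482 0.421 0.88
v 0.665 0.758 1.192
v 0.13 0.577 1.944
v -0.167 0.032 1.439
v -0.081 -0.191 1.872
v 0.102 0.146 2.184
v -0.036 0.507 1.483
v 1.951 -1.863 -0.292
v 2.165 -0.161 0.954
v 1.944 -0.852 -1.672
v 2.157 0.85 -0.426
v 3.563 -1.99 -0.394
v 3.776 -0.288 0.852
v 3.555 -0.979 -1.774
v 3.769 0.723 -0.528
v 1.052 -0.949 -3.444
v 1.567 -0.639 -2.857
v -0.312 -1.571 -1.916
v 1.195 -0.235 -3.024
v 0.756 -0.164 -3.388
v 0.455 -0.461 -3.777
v 0.433 -0.985 -4.011
v 0.701 -1.493 -3.979
v 1.133 -1.746 -3.696
v 1.527 -1.625 -3.296
v 1.698 -1.189 -2.964
f 2 4 1
f 5 2 1
f 1 4 3
f 3 5 1
f 2 8 4
f 6 2 5
f 6 8 2
f 4 8 3
f 7 5 3
f 3 8 7
f 7 6 5
f 8 6 7
f 10 12 9
f 13 10 9
f 9 12 11
f 11 13 9
f 10 16 12
f 14 10 13
f 14 16 10
f 12 16 11
f 15 13 11
f 11 16 15
f 15 14 13
f 16 14 15
f 17 54 33
f 54 28 57
f 33 57 22
f 54 57 33
f 17 33 29
f 33 22 34
f 29 34 18
f 33 34 29
f 17 29 38
f 29 18 39
f 38 39 24
f 29 39 38
f 17 38 50
f 38 24 53
f 50 53 27
f 38 53 50
f 17 50 54
f 50 27 58
f 54 58 28
f 50 58 54
f 18 34 45
f 34 22 48
f 45 48 26
f 34 48 45
f 22 57 35
f 57 28 56
f 35 56 21
f 57 56 35
f 28 58 55
f 58 27 51
f 55 51 19
f 58 51 55
f 27 53 52
f 53 24 40
f 52 40 23
f 53 40 52
f 24 39 44
f 39 18 41
f 44 41 25
f 39 41 44
f 20 46 32
f 46 26 47
f 32 47 21
f 46 47 32
f 20 32 30
f 32 21 31
f 30 31 19
f 32 31 30
f 20 30 37
f 30 19 36
f 37 36 23
f 30 36 37
f 20 37 42
f 37 23 43
f 42 43 25
f 37 43 42
f 20 42 46
f 42 25 49
f 46 49 26
f 42 49 46
f 21 47 35
f 47 26 48
f 35 48 22
f 47 48 35
f 19 31 55
f 31 21 56
f 55 56 28
f 31 56 55
f 23 36 52
f 36 19 51
f 52 51 27
f 36 51 52
f 25 43 44
f 43 23 40
f 44 40 24
f 43 40 44
f 26 49 45
f 49 25 41
f 45 41 18
f 49 41 45
f 60 62 59
f 63 60 59
f 59 62 61
f 61 63 59
f 60 66 62
f 64 60 63
f 64 66 60
f 62 66 61
f 65 63 61
f 61 66 65
f 65 64 63
f 66 64 65
f 68 67 70
f 68 70 69
f 70 67 71
f 70 71 69
f 71 67 72
f 71 72 69
f 72 67 73
f 72 73 69
f 73 67 74
f 73 74 69
f 74 67 75
f 74 75 69
f 75 67 76
f 75 76 69
f 76 67 77
f 76 77 69
f 77 67 68
f 77 68 69



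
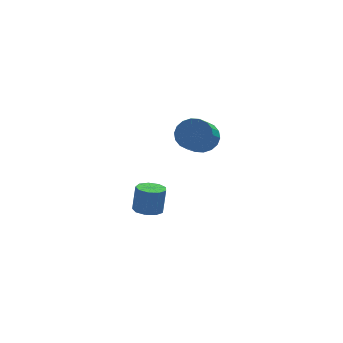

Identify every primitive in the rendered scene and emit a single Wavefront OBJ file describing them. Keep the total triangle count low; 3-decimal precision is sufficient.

v 1.391 -0.805 -3.961
v 1.9 -0.15 -4.146
v 2.118 0.121 -2.584
v 1.609 -0.535 -2.399
v 1.349 0.032 -4.1
v 1.567 0.303 -2.538
v 0.818 -0.178 -3.99
v 1.036 0.093 -2.428
v 0.555 -0.681 -3.866
v 0.774 -0.411 -2.304
v 0.683 -1.243 -3.786
v 0.902 -0.972 -2.224
v 1.143 -1.6 -3.788
v 1.361 -1.329 -2.227
v 1.718 -1.585 -3.871
v 1.936 -1.314 -2.31
v 2.14 -1.205 -3.996
v 2.358 -0.934 -2.434
v 2.212 -0.638 -4.104
v 2.43 -0.368 -2.543
v 3.949 -2.747 2.781
v 4.329 -2.264 3.583
v 3.731 -3.551 4.641
v 3.351 -4.033 3.839
v 3.913 -2.096 3.552
v 3.315 -3.382 4.61
v 3.505 -2.056 3.369
v 2.907 -3.343 4.427
v 3.184 -2.154 3.069
v 2.586 -3.44 4.128
v 3.015 -2.369 2.713
v 2.417 -3.655 3.771
v 3.031 -2.658 2.369
v 2.433 -3.945 3.428
v 3.229 -2.965 2.108
v 2.631 -4.252 3.166
v 3.569 -3.229 1.979
v 2.971 -4.516 3.037
v 3.985 -3.398 2.01
v 3.387 -4.684 3.068
v 4.393 -3.437 2.193
v 3.795 -4.724 3.251
v 4.714 -3.34 2.492
v 4.116 -4.626 3.551
v 4.883 -3.125 2.849
v 4.285 -4.411 3.907
v 4.867 -2.835 3.192
v 4.269 -4.122 4.251
v 4.669 -2.528 3.454
v 4.071 -3.815 4.512
f 2 1 5
f 2 5 3
f 3 5 6
f 3 6 4
f 5 1 7
f 5 7 6
f 6 7 8
f 6 8 4
f 7 1 9
f 7 9 8
f 8 9 10
f 8 10 4
f 9 1 11
f 9 11 10
f 10 11 12
f 10 12 4
f 11 1 13
f 11 13 12
f 12 13 14
f 12 14 4
f 13 1 15
f 13 15 14
f 14 15 16
f 14 16 4
f 15 1 17
f 15 17 16
f 16 17 18
f 16 18 4
f 17 1 19
f 17 19 18
f 18 19 20
f 18 20 4
f 19 1 2
f 19 2 20
f 20 2 3
f 20 3 4
f 22 21 25
f 22 25 23
f 23 25 26
f 23 26 24
f 25 21 27
f 25 27 26
f 26 27 28
f 26 28 24
f 27 21 29
f 27 29 28
f 28 29 30
f 28 30 24
f 29 21 31
f 29 31 30
f 30 31 32
f 30 32 24
f 31 21 33
f 31 33 32
f 32 33 34
f 32 34 24
f 33 21 35
f 33 35 34
f 34 35 36
f 34 36 24
f 35 21 37
f 35 37 36
f 36 37 38
f 36 38 24
f 37 21 39
f 37 39 38
f 38 39 40
f 38 40 24
f 39 21 41
f 39 41 40
f 40 41 42
f 40 42 24
f 41 21 43
f 41 43 42
f 42 43 44
f 42 44 24
f 43 21 45
f 43 45 44
f 44 45 46
f 44 46 24
f 45 21 47
f 45 47 46
f 46 47 48
f 46 48 24
f 47 21 49
f 47 49 48
f 48 49 50
f 48 50 24
f 49 21 22
f 49 22 50
f 50 22 23
f 50 23 24



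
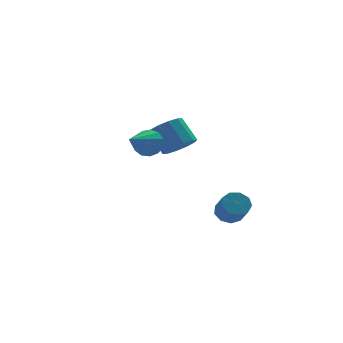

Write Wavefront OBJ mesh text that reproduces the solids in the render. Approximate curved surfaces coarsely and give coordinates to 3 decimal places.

v 1.064 3.013 0.184
v 1.924 3.425 0.289
v 1.377 4.259 1.502
v 0.516 3.847 1.396
v 1.606 3.758 -0.084
v 1.059 4.592 1.128
v 1.081 3.807 -0.355
v 0.533 4.641 0.857
v 0.549 3.553 -0.42
v 0.001 4.387 0.792
v 0.213 3.092 -0.255
v -0.334 3.926 0.958
v 0.203 2.601 0.078
v -0.344 3.435 1.291
v 0.521 2.268 0.452
v -0.026 3.102 1.664
v 1.047 2.219 0.723
v 0.499 3.053 1.935
v 1.579 2.473 0.788
v 1.031 3.307 2
v 1.914 2.934 0.622
v 1.367 3.768 1.835
v -1.689 -2.021 2.312
v -1.203 -2.102 2.942
v -2.891 -3.359 3.068
v -1.497 -1.777 3.049
v -1.852 -1.53 2.922
v -2.155 -1.439 2.601
v -2.311 -1.533 2.189
v -2.269 -1.782 1.815
v -2.043 -2.107 1.599
v -1.705 -2.405 1.61
v -1.362 -2.581 1.843
v -1.123 -2.579 2.225
v -1.064 -2.401 2.635
v 2.633 -0.395 -3.087
v 3.079 -0.794 -3.556
v 3.152 -1.785 -2.641
v 2.707 -1.385 -2.173
v 3.37 -0.491 -3.25
v 3.443 -1.481 -2.335
v 3.316 -0.142 -2.868
v 3.389 -1.132 -1.954
v 2.942 0.088 -2.589
v 3.016 -0.902 -1.674
v 2.425 0.093 -2.543
v 2.498 -0.898 -1.628
v 2.005 -0.131 -2.752
v 2.078 -1.122 -1.837
v 1.879 -0.479 -3.117
v 1.952 -1.469 -2.203
v 2.106 -0.787 -3.469
v 2.179 -1.777 -2.555
v 2.58 -0.911 -3.642
v 2.653 -1.902 -2.728
f 2 1 5
f 2 5 3
f 3 5 6
f 3 6 4
f 5 1 7
f 5 7 6
f 6 7 8
f 6 8 4
f 7 1 9
f 7 9 8
f 8 9 10
f 8 10 4
f 9 1 11
f 9 11 10
f 10 11 12
f 10 12 4
f 11 1 13
f 11 13 12
f 12 13 14
f 12 14 4
f 13 1 15
f 13 15 14
f 14 15 16
f 14 16 4
f 15 1 17
f 15 17 16
f 16 17 18
f 16 18 4
f 17 1 19
f 17 19 18
f 18 19 20
f 18 20 4
f 19 1 21
f 19 21 20
f 20 21 22
f 20 22 4
f 21 1 2
f 21 2 22
f 22 2 3
f 22 3 4
f 24 23 26
f 24 26 25
f 26 23 27
f 26 27 25
f 27 23 28
f 27 28 25
f 28 23 29
f 28 29 25
f 29 23 30
f 29 30 25
f 30 23 31
f 30 31 25
f 31 23 32
f 31 32 25
f 32 23 33
f 32 33 25
f 33 23 34
f 33 34 25
f 34 23 35
f 34 35 25
f 35 23 24
f 35 24 25
f 37 36 40
f 37 40 38
f 38 40 41
f 38 41 39
f 40 36 42
f 40 42 41
f 41 42 43
f 41 43 39
f 42 36 44
f 42 44 43
f 43 44 45
f 43 45 39
f 44 36 46
f 44 46 45
f 45 46 47
f 45 47 39
f 46 36 48
f 46 48 47
f 47 48 49
f 47 49 39
f 48 36 50
f 48 50 49
f 49 50 51
f 49 51 39
f 50 36 52
f 50 52 51
f 51 52 53
f 51 53 39
f 52 36 54
f 52 54 53
f 53 54 55
f 53 55 39
f 54 36 37
f 54 37 55
f 55 37 38
f 55 38 39



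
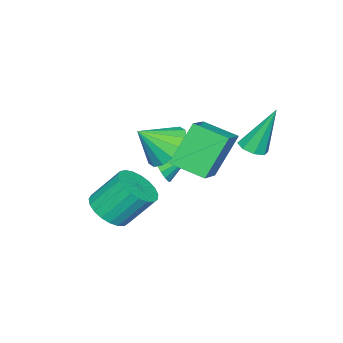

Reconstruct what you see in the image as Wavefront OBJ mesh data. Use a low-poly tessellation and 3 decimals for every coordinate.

v -0.341 -1.095 -2.909
v 0.002 -0.561 -3.345
v -0.999 -0.265 -2.411
v -0.286 -0.668 -3.547
v -0.587 -0.873 -3.604
v -0.831 -1.129 -3.501
v -0.963 -1.377 -3.262
v -0.953 -1.56 -2.943
v -0.802 -1.637 -2.615
v -0.545 -1.589 -2.355
v -0.242 -1.428 -2.222
v 0.039 -1.191 -2.246
v 0.233 -0.931 -2.421
v 0.295 -0.709 -2.709
v 0.212 -0.575 -3.042
v 4.218 -0.361 -2.546
v 4.606 -0.969 -1.96
v 4.071 -0.047 -0.648
v 3.682 0.561 -1.234
v 4.895 -0.718 -2.018
v 4.36 0.203 -0.707
v 5.066 -0.406 -2.168
v 4.531 0.516 -0.856
v 5.091 -0.085 -2.383
v 4.556 0.836 -1.072
v 4.964 0.187 -2.626
v 4.429 1.109 -1.315
v 4.709 0.365 -2.856
v 4.174 1.287 -1.544
v 4.368 0.418 -3.031
v 3.833 1.34 -1.72
v 4.002 0.335 -3.123
v 3.467 1.257 -1.812
v 3.673 0.133 -3.115
v 3.137 1.055 -1.804
v 3.438 -0.155 -3.009
v 2.902 0.767 -1.697
v 3.337 -0.479 -2.822
v 2.802 0.443 -1.51
v 3.389 -0.782 -2.588
v 2.854 0.14 -1.276
v 3.585 -1.012 -2.346
v 3.05 -0.091 -1.035
v 3.889 -1.13 -2.139
v 3.354 -0.208 -0.828
v 4.251 -1.115 -2.002
v 3.716 -0.193 -0.691
v -0.045 -0.654 -1.462
v 0.476 -1.145 -2.284
v 0.745 -1.466 -0.478
v 0.789 -0.691 -2.162
v 0.879 -0.228 -1.853
v 0.721 0.12 -1.438
v 0.358 0.262 -1.03
v -0.113 0.158 -0.738
v -0.566 -0.164 -0.639
v -0.879 -0.617 -0.761
v -0.969 -1.08 -1.071
v -0.811 -1.429 -1.485
v -0.448 -1.57 -1.894
v 0.023 -1.466 -2.186
v 0.128 3.196 -0.135
v 0.441 2.73 0.104
v -0.368 3.864 1.815
v 0.706 3.109 0.042
v 0.632 3.54 -0.124
v 0.264 3.768 -0.297
v -0.184 3.662 -0.374
v -0.449 3.283 -0.312
v -0.376 2.853 -0.146
v -0.007 2.624 0.027
v -0.226 2.38 0.019
v -0.014 0.98 0.452
v 1.187 2.82 0.749
v 1.399 1.421 1.182
v 0.781 1.999 -1.702
v 0.993 0.6 -1.269
v 2.194 2.44 -0.972
v 2.406 1.04 -0.539
f 2 1 4
f 2 4 3
f 4 1 5
f 4 5 3
f 5 1 6
f 5 6 3
f 6 1 7
f 6 7 3
f 7 1 8
f 7 8 3
f 8 1 9
f 8 9 3
f 9 1 10
f 9 10 3
f 10 1 11
f 10 11 3
f 11 1 12
f 11 12 3
f 12 1 13
f 12 13 3
f 13 1 14
f 13 14 3
f 14 1 15
f 14 15 3
f 15 1 2
f 15 2 3
f 17 16 20
f 17 20 18
f 18 20 21
f 18 21 19
f 20 16 22
f 20 22 21
f 21 22 23
f 21 23 19
f 22 16 24
f 22 24 23
f 23 24 25
f 23 25 19
f 24 16 26
f 24 26 25
f 25 26 27
f 25 27 19
f 26 16 28
f 26 28 27
f 27 28 29
f 27 29 19
f 28 16 30
f 28 30 29
f 29 30 31
f 29 31 19
f 30 16 32
f 30 32 31
f 31 32 33
f 31 33 19
f 32 16 34
f 32 34 33
f 33 34 35
f 33 35 19
f 34 16 36
f 34 36 35
f 35 36 37
f 35 37 19
f 36 16 38
f 36 38 37
f 37 38 39
f 37 39 19
f 38 16 40
f 38 40 39
f 39 40 41
f 39 41 19
f 40 16 42
f 40 42 41
f 41 42 43
f 41 43 19
f 42 16 44
f 42 44 43
f 43 44 45
f 43 45 19
f 44 16 46
f 44 46 45
f 45 46 47
f 45 47 19
f 46 16 17
f 46 17 47
f 47 17 18
f 47 18 19
f 49 48 51
f 49 51 50
f 51 48 52
f 51 52 50
f 52 48 53
f 52 53 50
f 53 48 54
f 53 54 50
f 54 48 55
f 54 55 50
f 55 48 56
f 55 56 50
f 56 48 57
f 56 57 50
f 57 48 58
f 57 58 50
f 58 48 59
f 58 59 50
f 59 48 60
f 59 60 50
f 60 48 61
f 60 61 50
f 61 48 49
f 61 49 50
f 63 62 65
f 63 65 64
f 65 62 66
f 65 66 64
f 66 62 67
f 66 67 64
f 67 62 68
f 67 68 64
f 68 62 69
f 68 69 64
f 69 62 70
f 69 70 64
f 70 62 71
f 70 71 64
f 71 62 63
f 71 63 64
f 73 75 72
f 76 73 72
f 72 75 74
f 74 76 72
f 73 79 75
f 77 73 76
f 77 79 73
f 75 79 74
f 78 76 74
f 74 79 78
f 78 77 76
f 79 77 78



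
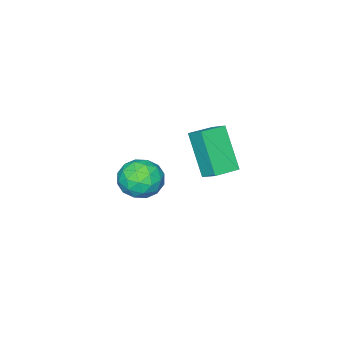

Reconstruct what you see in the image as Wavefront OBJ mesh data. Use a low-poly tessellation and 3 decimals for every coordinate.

v 2.867 4.292 -0.429
v 3.345 3.565 -0.224
v 1.855 3.455 -1.036
v 2.333 2.728 -0.831
v 1.945 3.205 -0.183
v 2.569 3.722 0.192
v 2.631 3.298 -1.452
v 3.255 3.815 -1.077
v 3.199 2.951 -0.856
v 2.775 2.894 -0.071
v 2.425 4.126 -1.189
v 2.001 4.069 -0.404
v 3.194 4.002 -0.273
v 2.006 3.018 -0.987
v 1.777 3.299 -0.606
v 2.058 2.871 -0.485
v 2.739 4.094 -0.029
v 3.02 3.667 0.092
v 2.197 3.456 0.116
v 2.18 3.353 -1.352
v 2.461 2.926 -1.231
v 3.142 4.149 -0.775
v 3.423 3.721 -0.654
v 3.003 3.564 -1.376
v 3.39 3.214 -0.524
v 2.795 2.722 -0.881
v 2.97 3.056 -1.246
v 3.337 3.36 -1.026
v 3.14 3.18 -0.063
v 2.546 2.688 -0.42
v 2.317 2.969 -0.039
v 2.685 3.273 0.182
v 3.055 2.819 -0.435
v 2.654 4.332 -0.84
v 2.06 3.84 -1.197
v 2.515 3.747 -1.442
v 2.883 4.051 -1.221
v 2.405 4.298 -0.379
v 1.81 3.806 -0.736
v 1.863 3.66 -0.234
v 2.23 3.964 -0.014
v 2.145 4.201 -0.825
v -2.206 3.252 -2.928
v -2.597 2.178 -1.226
v -2.116 3.974 -2.452
v -2.508 2.901 -0.75
v -1.112 3.039 -2.81
v -1.504 1.966 -1.108
v -1.023 3.762 -2.334
v -1.414 2.688 -0.632
f 1 38 17
f 38 12 41
f 17 41 6
f 38 41 17
f 1 17 13
f 17 6 18
f 13 18 2
f 17 18 13
f 1 13 22
f 13 2 23
f 22 23 8
f 13 23 22
f 1 22 34
f 22 8 37
f 34 37 11
f 22 37 34
f 1 34 38
f 34 11 42
f 38 42 12
f 34 42 38
f 2 18 29
f 18 6 32
f 29 32 10
f 18 32 29
f 6 41 19
f 41 12 40
f 19 40 5
f 41 40 19
f 12 42 39
f 42 11 35
f 39 35 3
f 42 35 39
f 11 37 36
f 37 8 24
f 36 24 7
f 37 24 36
f 8 23 28
f 23 2 25
f 28 25 9
f 23 25 28
f 4 30 16
f 30 10 31
f 16 31 5
f 30 31 16
f 4 16 14
f 16 5 15
f 14 15 3
f 16 15 14
f 4 14 21
f 14 3 20
f 21 20 7
f 14 20 21
f 4 21 26
f 21 7 27
f 26 27 9
f 21 27 26
f 4 26 30
f 26 9 33
f 30 33 10
f 26 33 30
f 5 31 19
f 31 10 32
f 19 32 6
f 31 32 19
f 3 15 39
f 15 5 40
f 39 40 12
f 15 40 39
f 7 20 36
f 20 3 35
f 36 35 11
f 20 35 36
f 9 27 28
f 27 7 24
f 28 24 8
f 27 24 28
f 10 33 29
f 33 9 25
f 29 25 2
f 33 25 29
f 44 46 43
f 47 44 43
f 43 46 45
f 45 47 43
f 44 50 46
f 48 44 47
f 48 50 44
f 46 50 45
f 49 47 45
f 45 50 49
f 49 48 47
f 50 48 49



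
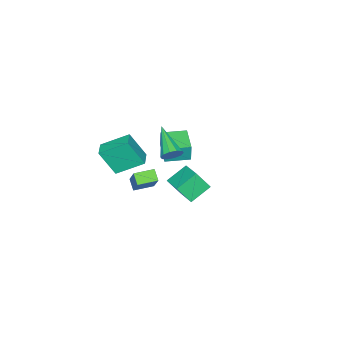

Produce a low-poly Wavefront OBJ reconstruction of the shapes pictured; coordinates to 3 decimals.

v 0.338 -3.529 -0.919
v 0.77 -4.393 0.752
v -0.639 -2.167 0.038
v -0.208 -3.031 1.709
v 1.188 -2.969 -0.849
v 1.619 -3.833 0.822
v 0.21 -1.607 0.108
v 0.642 -2.471 1.779
v -0.427 -0.159 1.174
v 0.143 -0.337 1.499
v -1.513 -1.741 2.206
v -0.055 -0.049 1.732
v -0.395 0.197 1.752
v -0.747 0.308 1.551
v -0.977 0.24 1.206
v -0.996 0.02 0.848
v -0.799 -0.268 0.615
v -0.459 -0.514 0.595
v -0.107 -0.625 0.796
v 0.123 -0.557 1.141
v -1.42 -2.245 -3.437
v -1.776 -2.794 -2.926
v -0.617 -1.297 -1.856
v -0.973 -1.846 -1.346
v -0.407 -2.974 -3.514
v -0.763 -3.523 -3.004
v 0.396 -2.026 -1.934
v 0.04 -2.575 -1.423
v 3.758 2.655 3.311
v 2.609 3.078 4.011
v 3.361 3.313 2.262
v 2.212 3.736 2.962
v 4.508 3.884 3.798
v 3.359 4.307 4.498
v 4.111 4.542 2.749
v 2.962 4.965 3.449
v -3.8 -3.59 -1.919
v -3.713 -3.496 -0.685
v -4.925 -2.495 -1.923
v -4.839 -2.401 -0.69
v -2.641 -2.399 -2.09
v -2.555 -2.305 -0.857
v -3.767 -1.304 -2.095
v -3.68 -1.21 -0.861
f 2 4 1
f 5 2 1
f 1 4 3
f 3 5 1
f 2 8 4
f 6 2 5
f 6 8 2
f 4 8 3
f 7 5 3
f 3 8 7
f 7 6 5
f 8 6 7
f 10 9 12
f 10 12 11
f 12 9 13
f 12 13 11
f 13 9 14
f 13 14 11
f 14 9 15
f 14 15 11
f 15 9 16
f 15 16 11
f 16 9 17
f 16 17 11
f 17 9 18
f 17 18 11
f 18 9 19
f 18 19 11
f 19 9 20
f 19 20 11
f 20 9 10
f 20 10 11
f 22 24 21
f 25 22 21
f 21 24 23
f 23 25 21
f 22 28 24
f 26 22 25
f 26 28 22
f 24 28 23
f 27 25 23
f 23 28 27
f 27 26 25
f 28 26 27
f 30 32 29
f 33 30 29
f 29 32 31
f 31 33 29
f 30 36 32
f 34 30 33
f 34 36 30
f 32 36 31
f 35 33 31
f 31 36 35
f 35 34 33
f 36 34 35
f 38 40 37
f 41 38 37
f 37 40 39
f 39 41 37
f 38 44 40
f 42 38 41
f 42 44 38
f 40 44 39
f 43 41 39
f 39 44 43
f 43 42 41
f 44 42 43



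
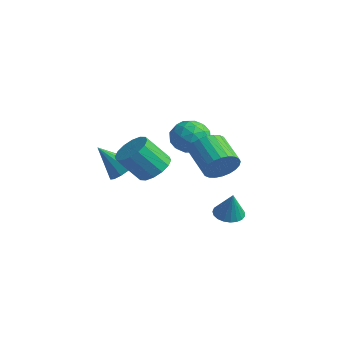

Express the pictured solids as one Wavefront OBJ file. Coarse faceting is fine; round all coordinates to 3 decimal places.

v -0.726 0.792 -0.963
v 0.032 0.914 -0.554
v -0.496 0.069 0.673
v -1.254 -0.052 0.263
v -0.227 1.26 -0.426
v -0.754 0.415 0.8
v -0.619 1.481 -0.443
v -1.146 0.636 0.784
v -1.04 1.517 -0.599
v -1.567 0.673 0.628
v -1.377 1.36 -0.852
v -1.904 0.515 0.374
v -1.539 1.05 -1.136
v -2.067 0.205 0.091
v -1.484 0.671 -1.373
v -2.012 -0.174 -0.146
v -1.226 0.325 -1.5
v -1.753 -0.52 -0.274
v -0.834 0.104 -1.484
v -1.361 -0.741 -0.257
v -0.413 0.067 -1.328
v -0.94 -0.777 -0.101
v -0.076 0.225 -1.074
v -0.603 -0.62 0.152
v 0.087 0.535 -0.791
v -0.441 -0.31 0.436
v 1.655 2.439 -0.495
v 2.031 3.039 -0.025
v 0.681 3.361 0.645
v 0.305 2.761 0.175
v 1.94 3.214 -0.292
v 0.591 3.535 0.378
v 1.805 3.271 -0.589
v 0.456 3.592 0.08
v 1.648 3.201 -0.873
v 0.299 3.522 -0.204
v 1.492 3.015 -1.099
v 0.143 3.336 -0.43
v 1.36 2.741 -1.233
v 0.011 3.062 -0.563
v 1.274 2.422 -1.254
v -0.076 2.743 -0.585
v 1.245 2.105 -1.16
v -0.104 2.426 -0.491
v 1.279 1.839 -0.965
v -0.071 2.161 -0.295
v 1.369 1.665 -0.698
v 0.02 1.986 -0.028
v 1.504 1.608 -0.4
v 0.155 1.929 0.269
v 1.661 1.678 -0.116
v 0.312 1.999 0.553
v 1.817 1.864 0.11
v 0.468 2.185 0.779
v 1.949 2.138 0.243
v 0.6 2.459 0.913
v 2.036 2.457 0.265
v 0.686 2.778 0.934
v 2.064 2.774 0.171
v 0.715 3.095 0.84
v -2.084 3.802 -0.1
v -1.323 4.005 0.443
v -1.437 2.455 -0.503
v -0.676 2.658 0.04
v -1.519 2.47 0.45
v -1.919 3.302 0.7
v -0.841 3.158 -0.76
v -1.241 3.99 -0.51
v -0.554 3.607 0.035
v -0.974 3.182 0.783
v -1.786 3.278 -0.843
v -2.206 2.853 -0.095
v -1.761 4.022 0.207
v -0.999 2.438 -0.267
v -1.495 2.327 -0.026
v -1.048 2.447 0.293
v -2.111 3.609 0.358
v -1.663 3.728 0.677
v -1.779 2.825 0.681
v -1.097 2.732 -0.737
v -0.649 2.851 -0.418
v -1.712 4.013 -0.353
v -1.265 4.133 -0.034
v -0.981 3.635 -0.741
v -0.861 3.907 0.286
v -0.481 3.116 0.049
v -0.578 3.409 -0.42
v -0.813 3.899 -0.274
v -1.108 3.657 0.726
v -0.727 2.866 0.489
v -1.223 2.755 0.73
v -1.458 3.244 0.877
v -0.656 3.423 0.486
v -2.033 3.594 -0.549
v -1.652 2.803 -0.786
v -1.302 3.216 -0.937
v -1.537 3.705 -0.79
v -2.279 3.344 -0.109
v -1.899 2.553 -0.346
v -1.947 2.561 0.214
v -2.182 3.051 0.36
v -2.104 3.037 -0.546
v -3.107 0.963 -1.996
v -2.786 1.461 -1.488
v -3.933 0.197 -0.724
v -3.162 1.645 -1.622
v -3.521 1.613 -1.874
v -3.748 1.374 -2.165
v -3.771 1.005 -2.403
v -3.583 0.622 -2.511
v -3.244 0.348 -2.456
v -2.862 0.269 -2.255
v -2.557 0.41 -1.972
v -2.426 0.727 -1.696
v -2.512 1.119 -1.516
v 2.476 2.136 -2.774
v 2.996 2.556 -2.899
v 2.884 2.004 -1.526
v 2.794 2.736 -2.815
v 2.537 2.811 -2.723
v 2.27 2.77 -2.64
v 2.039 2.619 -2.581
v 1.883 2.384 -2.555
v 1.83 2.107 -2.566
v 1.888 1.834 -2.614
v 2.049 1.614 -2.69
v 2.283 1.484 -2.78
v 2.551 1.466 -2.869
v 2.806 1.565 -2.942
v 3.004 1.762 -2.986
v 3.11 2.023 -2.993
v 3.108 2.305 -2.962
f 2 1 5
f 2 5 3
f 3 5 6
f 3 6 4
f 5 1 7
f 5 7 6
f 6 7 8
f 6 8 4
f 7 1 9
f 7 9 8
f 8 9 10
f 8 10 4
f 9 1 11
f 9 11 10
f 10 11 12
f 10 12 4
f 11 1 13
f 11 13 12
f 12 13 14
f 12 14 4
f 13 1 15
f 13 15 14
f 14 15 16
f 14 16 4
f 15 1 17
f 15 17 16
f 16 17 18
f 16 18 4
f 17 1 19
f 17 19 18
f 18 19 20
f 18 20 4
f 19 1 21
f 19 21 20
f 20 21 22
f 20 22 4
f 21 1 23
f 21 23 22
f 22 23 24
f 22 24 4
f 23 1 25
f 23 25 24
f 24 25 26
f 24 26 4
f 25 1 2
f 25 2 26
f 26 2 3
f 26 3 4
f 28 27 31
f 28 31 29
f 29 31 32
f 29 32 30
f 31 27 33
f 31 33 32
f 32 33 34
f 32 34 30
f 33 27 35
f 33 35 34
f 34 35 36
f 34 36 30
f 35 27 37
f 35 37 36
f 36 37 38
f 36 38 30
f 37 27 39
f 37 39 38
f 38 39 40
f 38 40 30
f 39 27 41
f 39 41 40
f 40 41 42
f 40 42 30
f 41 27 43
f 41 43 42
f 42 43 44
f 42 44 30
f 43 27 45
f 43 45 44
f 44 45 46
f 44 46 30
f 45 27 47
f 45 47 46
f 46 47 48
f 46 48 30
f 47 27 49
f 47 49 48
f 48 49 50
f 48 50 30
f 49 27 51
f 49 51 50
f 50 51 52
f 50 52 30
f 51 27 53
f 51 53 52
f 52 53 54
f 52 54 30
f 53 27 55
f 53 55 54
f 54 55 56
f 54 56 30
f 55 27 57
f 55 57 56
f 56 57 58
f 56 58 30
f 57 27 59
f 57 59 58
f 58 59 60
f 58 60 30
f 59 27 28
f 59 28 60
f 60 28 29
f 60 29 30
f 61 98 77
f 98 72 101
f 77 101 66
f 98 101 77
f 61 77 73
f 77 66 78
f 73 78 62
f 77 78 73
f 61 73 82
f 73 62 83
f 82 83 68
f 73 83 82
f 61 82 94
f 82 68 97
f 94 97 71
f 82 97 94
f 61 94 98
f 94 71 102
f 98 102 72
f 94 102 98
f 62 78 89
f 78 66 92
f 89 92 70
f 78 92 89
f 66 101 79
f 101 72 100
f 79 100 65
f 101 100 79
f 72 102 99
f 102 71 95
f 99 95 63
f 102 95 99
f 71 97 96
f 97 68 84
f 96 84 67
f 97 84 96
f 68 83 88
f 83 62 85
f 88 85 69
f 83 85 88
f 64 90 76
f 90 70 91
f 76 91 65
f 90 91 76
f 64 76 74
f 76 65 75
f 74 75 63
f 76 75 74
f 64 74 81
f 74 63 80
f 81 80 67
f 74 80 81
f 64 81 86
f 81 67 87
f 86 87 69
f 81 87 86
f 64 86 90
f 86 69 93
f 90 93 70
f 86 93 90
f 65 91 79
f 91 70 92
f 79 92 66
f 91 92 79
f 63 75 99
f 75 65 100
f 99 100 72
f 75 100 99
f 67 80 96
f 80 63 95
f 96 95 71
f 80 95 96
f 69 87 88
f 87 67 84
f 88 84 68
f 87 84 88
f 70 93 89
f 93 69 85
f 89 85 62
f 93 85 89
f 104 103 106
f 104 106 105
f 106 103 107
f 106 107 105
f 107 103 108
f 107 108 105
f 108 103 109
f 108 109 105
f 109 103 110
f 109 110 105
f 110 103 111
f 110 111 105
f 111 103 112
f 111 112 105
f 112 103 113
f 112 113 105
f 113 103 114
f 113 114 105
f 114 103 115
f 114 115 105
f 115 103 104
f 115 104 105
f 117 116 119
f 117 119 118
f 119 116 120
f 119 120 118
f 120 116 121
f 120 121 118
f 121 116 122
f 121 122 118
f 122 116 123
f 122 123 118
f 123 116 124
f 123 124 118
f 124 116 125
f 124 125 118
f 125 116 126
f 125 126 118
f 126 116 127
f 126 127 118
f 127 116 128
f 127 128 118
f 128 116 129
f 128 129 118
f 129 116 130
f 129 130 118
f 130 116 131
f 130 131 118
f 131 116 132
f 131 132 118
f 132 116 117
f 132 117 118



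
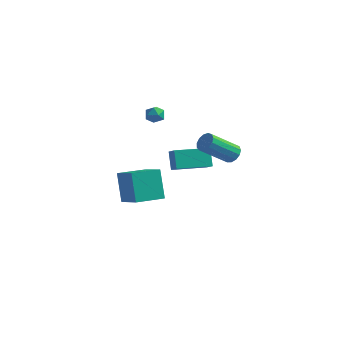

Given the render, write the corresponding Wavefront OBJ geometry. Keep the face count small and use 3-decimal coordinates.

v -2.396 2.876 3.177
v -2.01 2.926 2.641
v -2.45 1.814 3.039
v -2.064 1.864 2.503
v -1.812 1.98 3.105
v -1.779 2.636 3.19
v -2.681 2.104 2.49
v -2.648 2.76 2.575
v -2.186 2.449 2.216
v -1.649 2.372 2.597
v -2.811 2.368 3.083
v -2.274 2.291 3.464
v 3.685 0.078 2.495
v 4.175 0.105 2.921
v 3.064 -1.112 4.272
v 2.575 -1.138 3.845
v 3.956 0.389 2.998
v 2.846 -0.828 4.348
v 3.652 0.574 2.914
v 2.541 -0.643 4.264
v 3.358 0.602 2.697
v 2.247 -0.615 4.048
v 3.168 0.464 2.416
v 2.057 -0.753 3.767
v 3.142 0.203 2.16
v 2.031 -1.014 3.511
v 3.289 -0.097 2.011
v 2.178 -1.314 3.361
v 3.562 -0.342 2.015
v 2.451 -1.558 3.365
v 3.873 -0.453 2.171
v 2.763 -1.67 3.521
v 4.126 -0.395 2.43
v 3.015 -1.612 3.781
v 4.238 -0.188 2.71
v 3.127 -1.404 4.06
v -0.074 -0.222 1.787
v 0.524 -0.748 2.357
v 1.432 1.254 1.567
v 2.03 0.728 2.138
v 0.37 -0.828 0.762
v 0.968 -1.354 1.333
v 1.876 0.648 0.543
v 2.474 0.122 1.113
v -4.254 1.927 -4.983
v -4.949 2.729 -3.147
v -3.142 3.448 -5.226
v -3.837 4.25 -3.391
v -2.823 1.03 -4.049
v -3.518 1.832 -2.214
v -1.711 2.551 -4.293
v -2.406 3.353 -2.457
f 1 12 6
f 1 6 2
f 1 2 8
f 1 8 11
f 1 11 12
f 2 6 10
f 6 12 5
f 12 11 3
f 11 8 7
f 8 2 9
f 4 10 5
f 4 5 3
f 4 3 7
f 4 7 9
f 4 9 10
f 5 10 6
f 3 5 12
f 7 3 11
f 9 7 8
f 10 9 2
f 14 13 17
f 14 17 15
f 15 17 18
f 15 18 16
f 17 13 19
f 17 19 18
f 18 19 20
f 18 20 16
f 19 13 21
f 19 21 20
f 20 21 22
f 20 22 16
f 21 13 23
f 21 23 22
f 22 23 24
f 22 24 16
f 23 13 25
f 23 25 24
f 24 25 26
f 24 26 16
f 25 13 27
f 25 27 26
f 26 27 28
f 26 28 16
f 27 13 29
f 27 29 28
f 28 29 30
f 28 30 16
f 29 13 31
f 29 31 30
f 30 31 32
f 30 32 16
f 31 13 33
f 31 33 32
f 32 33 34
f 32 34 16
f 33 13 35
f 33 35 34
f 34 35 36
f 34 36 16
f 35 13 14
f 35 14 36
f 36 14 15
f 36 15 16
f 38 40 37
f 41 38 37
f 37 40 39
f 39 41 37
f 38 44 40
f 42 38 41
f 42 44 38
f 40 44 39
f 43 41 39
f 39 44 43
f 43 42 41
f 44 42 43
f 46 48 45
f 49 46 45
f 45 48 47
f 47 49 45
f 46 52 48
f 50 46 49
f 50 52 46
f 48 52 47
f 51 49 47
f 47 52 51
f 51 50 49
f 52 50 51



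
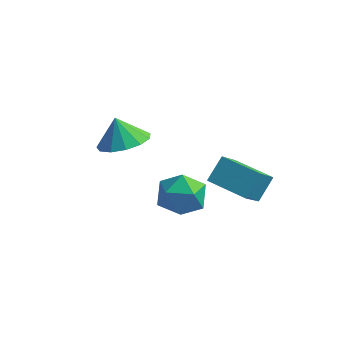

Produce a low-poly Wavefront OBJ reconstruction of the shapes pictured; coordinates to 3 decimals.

v 0.323 1.95 -4.057
v 0.311 0.96 -3.082
v 0.502 2.647 -3.347
v 0.489 1.656 -2.372
v 1.731 1.764 -4.228
v 1.718 0.773 -3.253
v 1.909 2.46 -3.518
v 1.897 1.47 -2.543
v -2.499 0.789 -2.095
v -1.749 0.485 -1.725
v -2.881 0.951 -1.185
v -1.686 0.978 -1.787
v -1.881 1.412 -1.947
v -2.273 1.648 -2.153
v -2.736 1.611 -2.341
v -3.124 1.313 -2.451
v -3.314 0.848 -2.448
v -3.245 0.365 -2.333
v -2.939 0.017 -2.142
v -2.493 -0.087 -1.936
v -2.05 0.088 -1.781
v -0.583 0.122 -3.467
v -0.273 0.567 -2.783
v 0.253 -0.967 -3.137
v 0.563 -0.522 -2.453
v -0.262 -0.805 -2.451
v -0.779 -0.132 -2.655
v 0.759 -0.268 -3.265
v 0.242 0.405 -3.469
v 0.557 0.326 -2.658
v -0.075 -0.006 -2.156
v 0.055 -0.394 -3.764
v -0.577 -0.726 -3.262
f 2 4 1
f 5 2 1
f 1 4 3
f 3 5 1
f 2 8 4
f 6 2 5
f 6 8 2
f 4 8 3
f 7 5 3
f 3 8 7
f 7 6 5
f 8 6 7
f 10 9 12
f 10 12 11
f 12 9 13
f 12 13 11
f 13 9 14
f 13 14 11
f 14 9 15
f 14 15 11
f 15 9 16
f 15 16 11
f 16 9 17
f 16 17 11
f 17 9 18
f 17 18 11
f 18 9 19
f 18 19 11
f 19 9 20
f 19 20 11
f 20 9 21
f 20 21 11
f 21 9 10
f 21 10 11
f 22 33 27
f 22 27 23
f 22 23 29
f 22 29 32
f 22 32 33
f 23 27 31
f 27 33 26
f 33 32 24
f 32 29 28
f 29 23 30
f 25 31 26
f 25 26 24
f 25 24 28
f 25 28 30
f 25 30 31
f 26 31 27
f 24 26 33
f 28 24 32
f 30 28 29
f 31 30 23



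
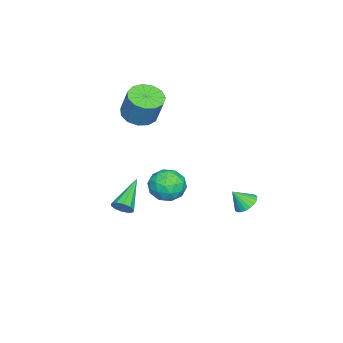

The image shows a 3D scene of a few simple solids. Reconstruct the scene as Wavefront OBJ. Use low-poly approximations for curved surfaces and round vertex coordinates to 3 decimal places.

v -2.448 2.55 -2.968
v -1.818 2.746 -3.005
v -2.212 1.95 -2.152
v -1.926 2.933 -2.836
v -2.124 3.054 -2.69
v -2.378 3.088 -2.592
v -2.644 3.029 -2.559
v -2.876 2.888 -2.596
v -3.034 2.687 -2.698
v -3.09 2.464 -2.846
v -3.036 2.255 -3.016
v -2.879 2.097 -3.177
v -2.648 2.018 -3.302
v -2.383 2.031 -3.369
v -2.128 2.133 -3.367
v -1.929 2.308 -3.296
v -1.819 2.525 -3.168
v 0.984 0.709 -0.33
v 1.899 0.586 -0.266
v 0.761 -0.526 0.486
v 1.676 -0.649 0.55
v 1.273 0.059 0.988
v 1.41 0.823 0.483
v 1.25 -0.763 -0.263
v 1.387 0.001 -0.768
v 2.063 -0.323 -0.225
v 2.077 0.185 0.548
v 0.583 -0.125 -0.328
v 0.597 0.383 0.445
v 1.461 0.756 -0.37
v 1.199 -0.696 0.59
v 0.962 -0.28 0.847
v 1.5 -0.352 0.884
v 1.173 0.895 0.071
v 1.711 0.823 0.108
v 1.343 0.513 0.845
v 0.949 -0.763 0.112
v 1.487 -0.835 0.149
v 1.16 0.412 -0.664
v 1.698 0.34 -0.627
v 1.317 -0.453 -0.625
v 2.095 0.15 -0.308
v 1.965 -0.577 0.172
v 1.714 -0.644 -0.306
v 1.795 -0.195 -0.603
v 2.103 0.448 0.146
v 1.973 -0.278 0.626
v 1.736 0.138 0.883
v 1.816 0.587 0.587
v 2.2 -0.086 0.171
v 0.687 0.338 -0.406
v 0.557 -0.388 0.074
v 0.844 -0.527 -0.367
v 0.924 -0.078 -0.663
v 0.695 0.637 0.048
v 0.565 -0.09 0.528
v 0.865 0.255 0.823
v 0.946 0.704 0.526
v 0.46 0.146 0.049
v -2.422 -2.642 2.092
v -1.891 -2.012 1.729
v -1.508 -1.508 3.165
v -2.038 -2.138 3.528
v -2.35 -1.802 1.778
v -1.967 -1.297 3.214
v -2.832 -1.858 1.926
v -2.448 -1.354 3.362
v -3.183 -2.164 2.127
v -2.8 -1.659 3.564
v -3.293 -2.621 2.317
v -2.909 -2.117 3.753
v -3.126 -3.085 2.435
v -2.742 -2.581 3.872
v -2.736 -3.408 2.445
v -2.352 -2.904 3.881
v -2.245 -3.489 2.342
v -1.862 -2.984 3.778
v -1.811 -3.3 2.16
v -1.428 -2.796 3.596
v -1.571 -2.903 1.956
v -1.187 -2.398 3.392
v -1.601 -2.422 1.795
v -1.217 -1.918 3.232
v -0.483 -2.792 -3.197
v -0.216 -2.982 -2.718
v -2.157 -2.688 -2.223
v -0.196 -2.624 -2.721
v -0.285 -2.33 -2.906
v -0.45 -2.213 -3.202
v -0.627 -2.316 -3.496
v -0.749 -2.602 -3.675
v -0.769 -2.959 -3.672
v -0.68 -3.253 -3.487
v -0.515 -3.371 -3.191
v -0.338 -3.267 -2.898
f 2 1 4
f 2 4 3
f 4 1 5
f 4 5 3
f 5 1 6
f 5 6 3
f 6 1 7
f 6 7 3
f 7 1 8
f 7 8 3
f 8 1 9
f 8 9 3
f 9 1 10
f 9 10 3
f 10 1 11
f 10 11 3
f 11 1 12
f 11 12 3
f 12 1 13
f 12 13 3
f 13 1 14
f 13 14 3
f 14 1 15
f 14 15 3
f 15 1 16
f 15 16 3
f 16 1 17
f 16 17 3
f 17 1 2
f 17 2 3
f 18 55 34
f 55 29 58
f 34 58 23
f 55 58 34
f 18 34 30
f 34 23 35
f 30 35 19
f 34 35 30
f 18 30 39
f 30 19 40
f 39 40 25
f 30 40 39
f 18 39 51
f 39 25 54
f 51 54 28
f 39 54 51
f 18 51 55
f 51 28 59
f 55 59 29
f 51 59 55
f 19 35 46
f 35 23 49
f 46 49 27
f 35 49 46
f 23 58 36
f 58 29 57
f 36 57 22
f 58 57 36
f 29 59 56
f 59 28 52
f 56 52 20
f 59 52 56
f 28 54 53
f 54 25 41
f 53 41 24
f 54 41 53
f 25 40 45
f 40 19 42
f 45 42 26
f 40 42 45
f 21 47 33
f 47 27 48
f 33 48 22
f 47 48 33
f 21 33 31
f 33 22 32
f 31 32 20
f 33 32 31
f 21 31 38
f 31 20 37
f 38 37 24
f 31 37 38
f 21 38 43
f 38 24 44
f 43 44 26
f 38 44 43
f 21 43 47
f 43 26 50
f 47 50 27
f 43 50 47
f 22 48 36
f 48 27 49
f 36 49 23
f 48 49 36
f 20 32 56
f 32 22 57
f 56 57 29
f 32 57 56
f 24 37 53
f 37 20 52
f 53 52 28
f 37 52 53
f 26 44 45
f 44 24 41
f 45 41 25
f 44 41 45
f 27 50 46
f 50 26 42
f 46 42 19
f 50 42 46
f 61 60 64
f 61 64 62
f 62 64 65
f 62 65 63
f 64 60 66
f 64 66 65
f 65 66 67
f 65 67 63
f 66 60 68
f 66 68 67
f 67 68 69
f 67 69 63
f 68 60 70
f 68 70 69
f 69 70 71
f 69 71 63
f 70 60 72
f 70 72 71
f 71 72 73
f 71 73 63
f 72 60 74
f 72 74 73
f 73 74 75
f 73 75 63
f 74 60 76
f 74 76 75
f 75 76 77
f 75 77 63
f 76 60 78
f 76 78 77
f 77 78 79
f 77 79 63
f 78 60 80
f 78 80 79
f 79 80 81
f 79 81 63
f 80 60 82
f 80 82 81
f 81 82 83
f 81 83 63
f 82 60 61
f 82 61 83
f 83 61 62
f 83 62 63
f 85 84 87
f 85 87 86
f 87 84 88
f 87 88 86
f 88 84 89
f 88 89 86
f 89 84 90
f 89 90 86
f 90 84 91
f 90 91 86
f 91 84 92
f 91 92 86
f 92 84 93
f 92 93 86
f 93 84 94
f 93 94 86
f 94 84 95
f 94 95 86
f 95 84 85
f 95 85 86

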